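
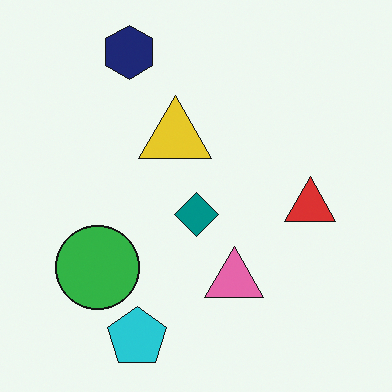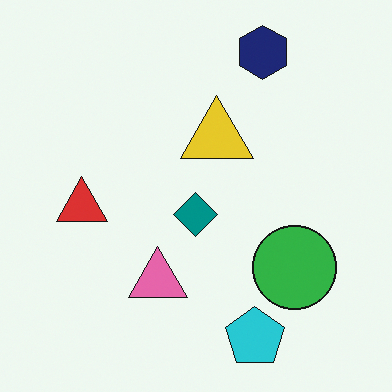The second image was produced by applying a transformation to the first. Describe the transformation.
This is the original image flipped horizontally (left ↔ right).

The red triangle is in the right of the first image and the left of the second — shapes on opposite sides of the vertical midline have swapped in a mirror flip.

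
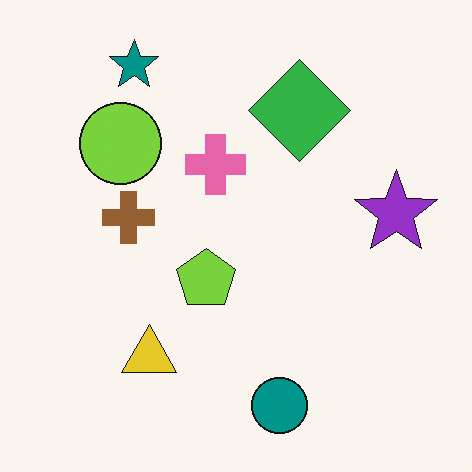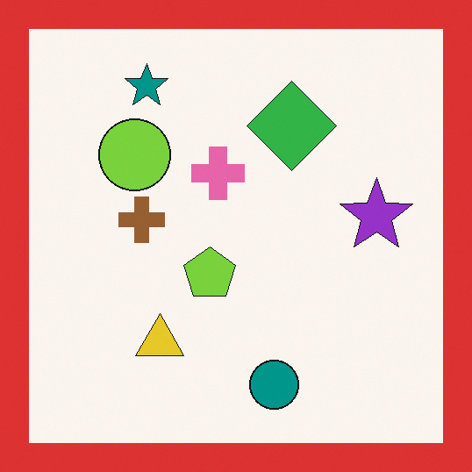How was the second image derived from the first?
The second image is the first framed with a red border.

A solid red frame runs around the edge of the second image, with the content slightly shrunk inside it.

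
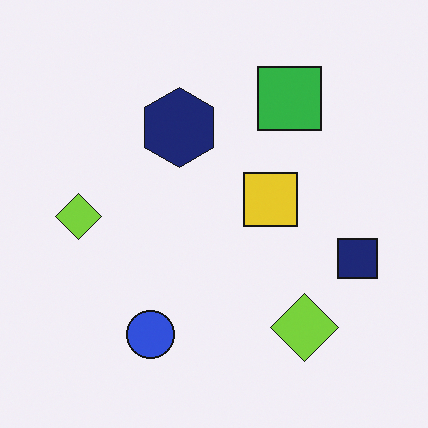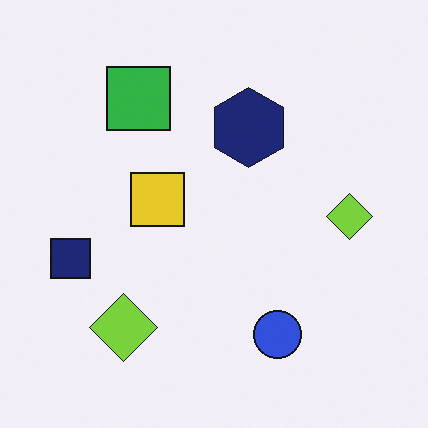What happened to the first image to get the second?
This is the original image flipped horizontally (left ↔ right).

The navy square is in the right of the first image and the left of the second — shapes on opposite sides of the vertical midline have swapped in a mirror flip.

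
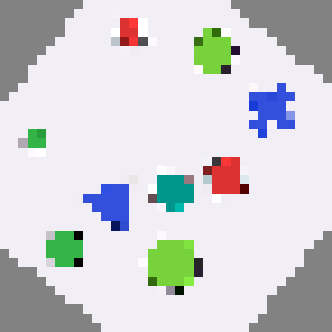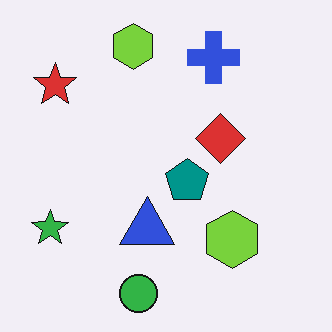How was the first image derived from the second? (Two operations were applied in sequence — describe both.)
The first image is the second rotated clockwise by a large amount — several tens of degrees, then heavily pixelated into large blocks.

Every shape is tilted by the same angle and the image corners show triangular fill wedges — a whole-image rotation by a non-right angle. Shapes are reduced to large square blocks; fine edges and outlines are lost — a downscale-then-upscale (mosaic) effect.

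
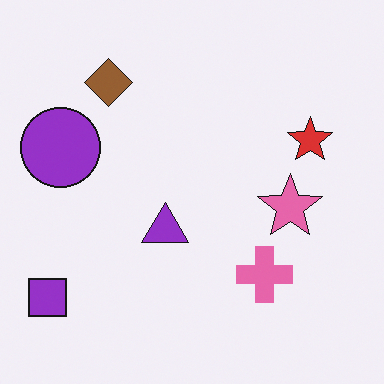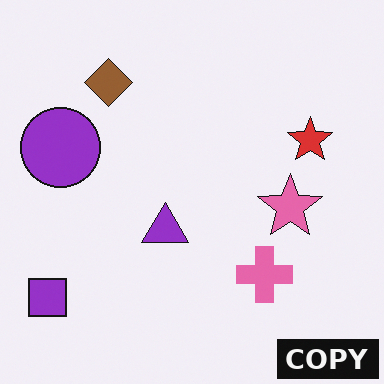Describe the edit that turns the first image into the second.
It was watermarked with the text "COPY" in the lower-right corner.

A dark label reading "COPY" appears in the lower-right corner.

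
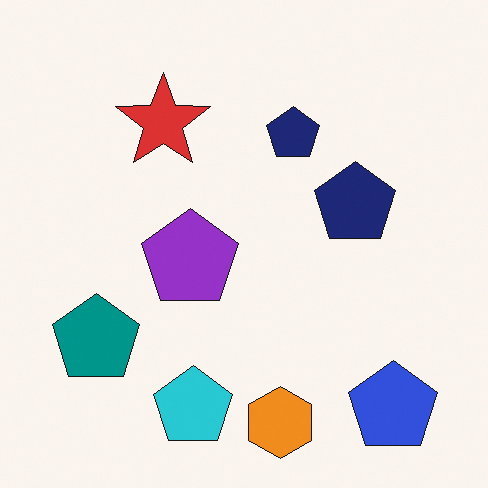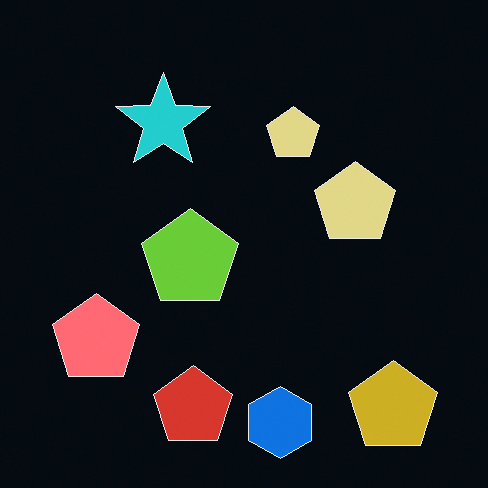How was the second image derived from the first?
This is the original image color-inverted (negative).

The light background has become dark and every shape's color is its complement — a photographic negative.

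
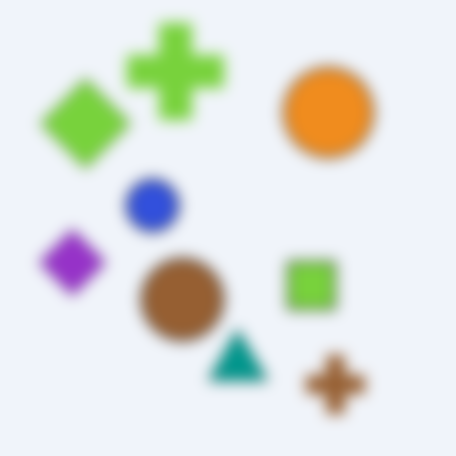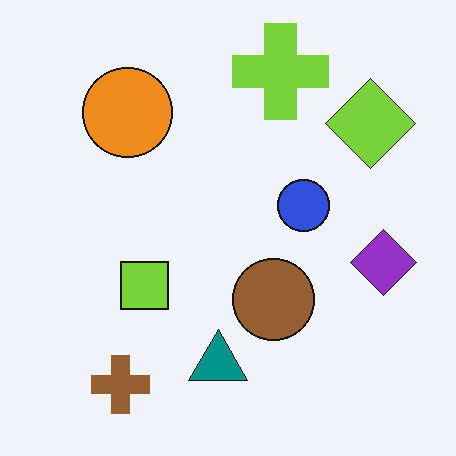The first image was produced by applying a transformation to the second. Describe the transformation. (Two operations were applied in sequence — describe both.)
The transformation is: flipped horizontally (left ↔ right), then strongly gaussian-blurred.

The purple diamond is in the right of the second image and the left of the first — shapes on opposite sides of the vertical midline have swapped in a mirror flip. Shape edges and outlines are uniformly softened across the whole image.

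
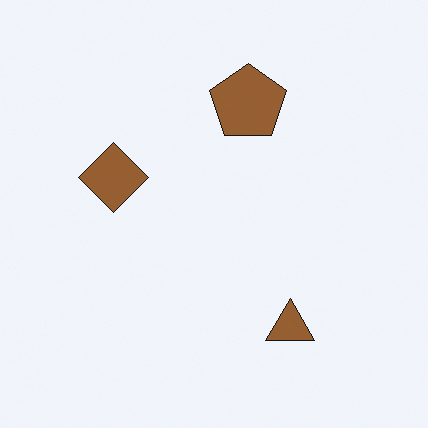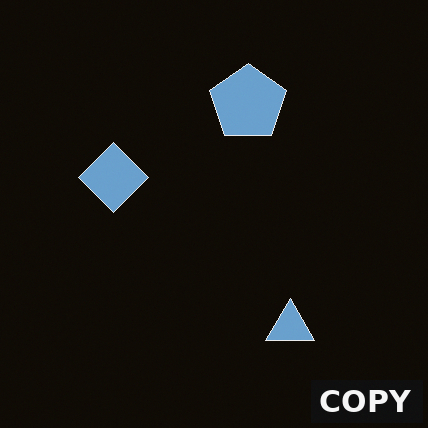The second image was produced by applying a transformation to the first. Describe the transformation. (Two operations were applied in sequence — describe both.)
The transformation is: color-inverted (negative), then watermarked with the text "COPY" in the lower-right corner.

The light background has become dark and every shape's color is its complement — a photographic negative. A dark label reading "COPY" appears in the lower-right corner.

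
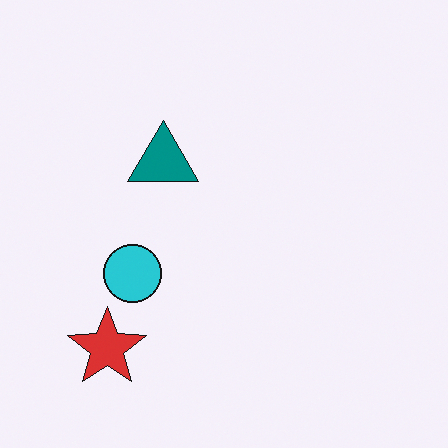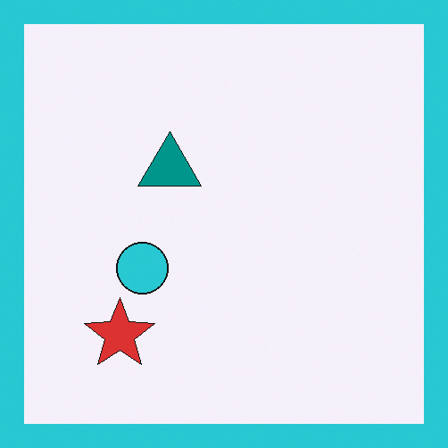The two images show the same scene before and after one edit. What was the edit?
The image was framed with a cyan border.

A solid cyan frame runs around the edge of the second image, with the content slightly shrunk inside it.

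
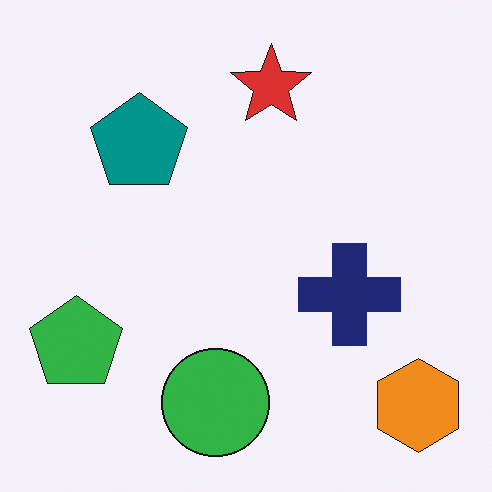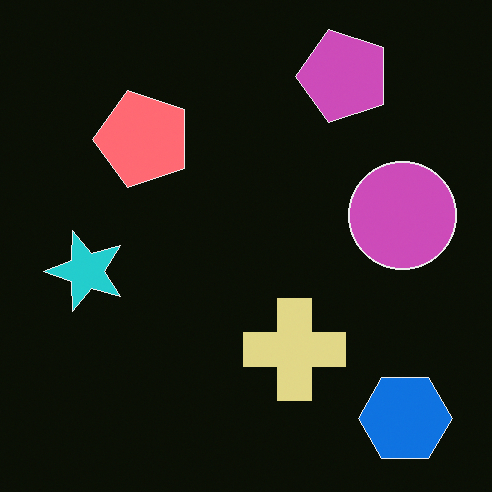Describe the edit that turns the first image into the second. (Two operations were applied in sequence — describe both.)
This is the original image transposed (reflected across the top-left ↔ bottom-right diagonal), then color-inverted (negative).

Shapes have swapped their row and column positions — what was in the top-right is now in the bottom-left — a diagonal reflection. The light background has become dark and every shape's color is its complement — a photographic negative.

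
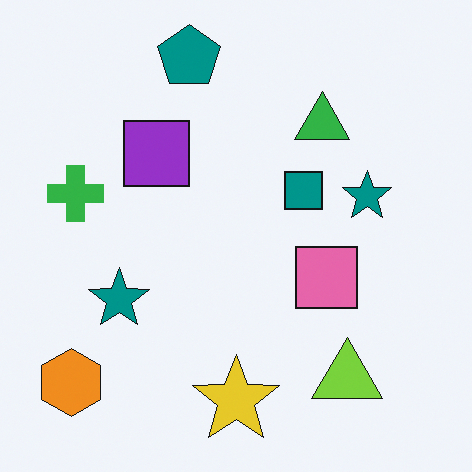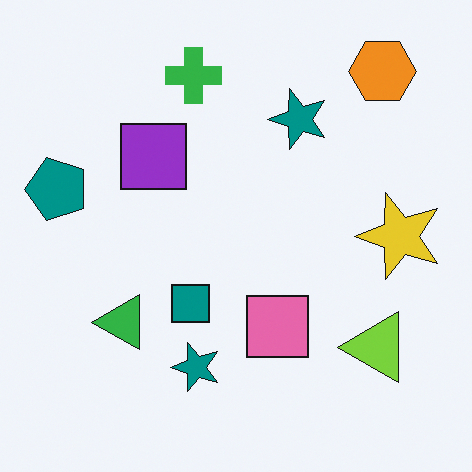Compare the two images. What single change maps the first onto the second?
Transposed (reflected across the top-left ↔ bottom-right diagonal).

Shapes have swapped their row and column positions — what was in the top-right is now in the bottom-left — a diagonal reflection.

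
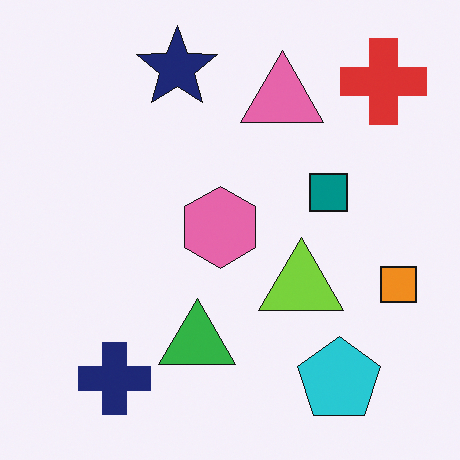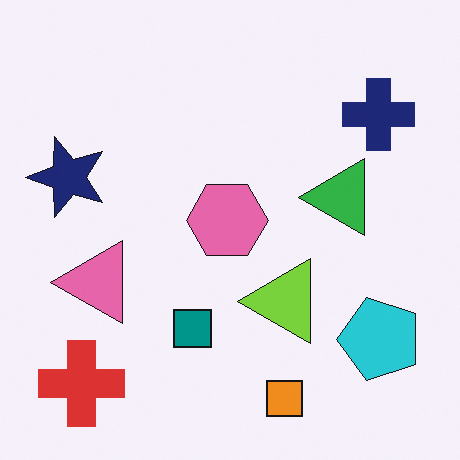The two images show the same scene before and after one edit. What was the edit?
Transposed (reflected across the top-left ↔ bottom-right diagonal).

Shapes have swapped their row and column positions — what was in the top-right is now in the bottom-left — a diagonal reflection.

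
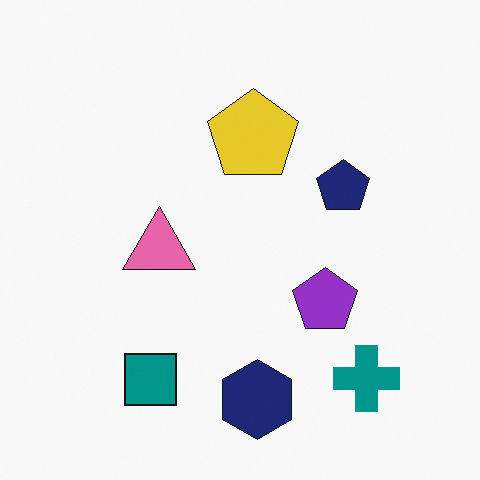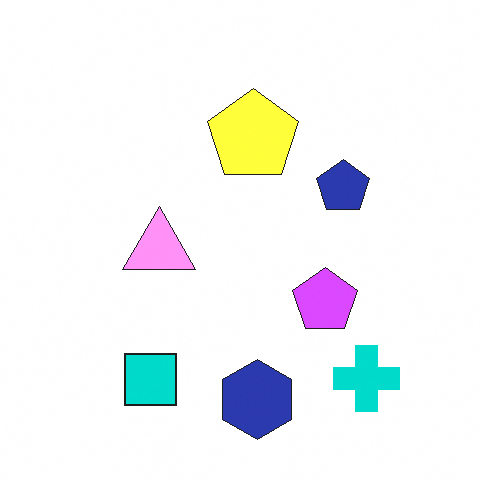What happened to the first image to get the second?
Substantially brightened.

Every pixel — background and shapes alike — is uniformly brightened.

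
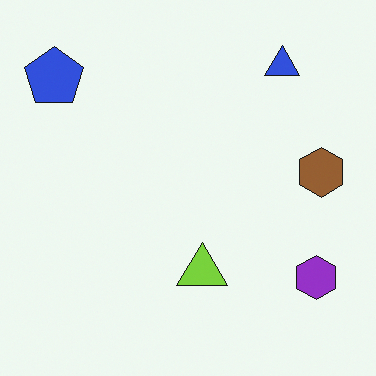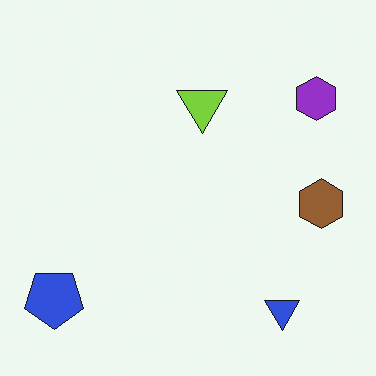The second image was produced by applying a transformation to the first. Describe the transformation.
Flipped vertically (top ↔ bottom).

The blue triangle is in the top-right of the first image and the bottom-right of the second — shapes on opposite sides of the horizontal midline have swapped in a mirror flip.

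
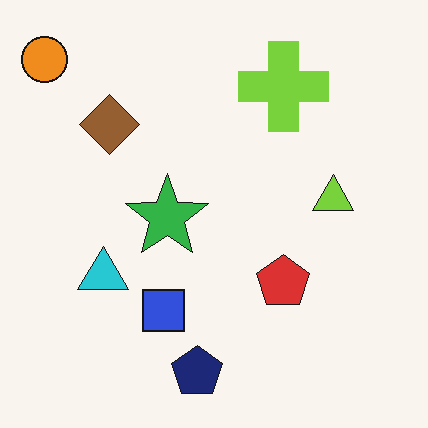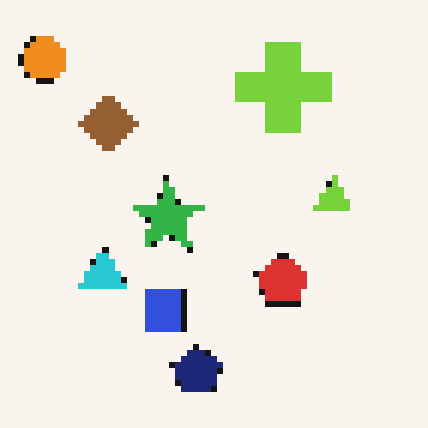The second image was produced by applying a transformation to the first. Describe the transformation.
The transformation is: pixelated into visible square blocks.

Shapes are reduced to large square blocks; fine edges and outlines are lost — a downscale-then-upscale (mosaic) effect.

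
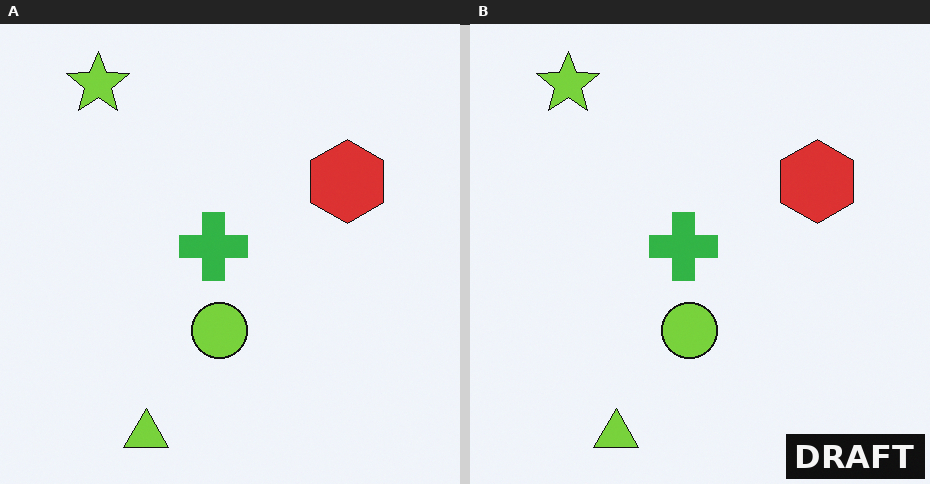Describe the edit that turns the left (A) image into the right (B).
Watermarked with the text "DRAFT" in the lower-right corner.

A dark label reading "DRAFT" appears in the lower-right corner.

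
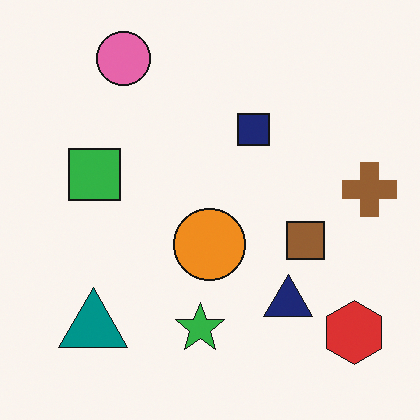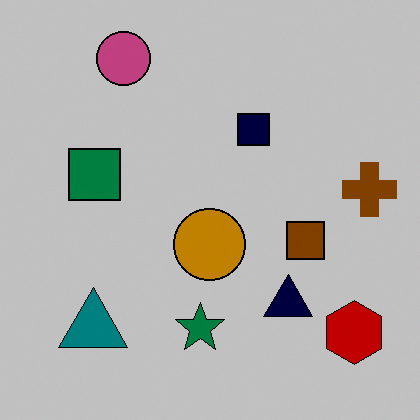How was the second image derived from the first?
The image was aggressively posterized.

Each flat color has snapped to a coarser quantized level — most visibly, the near-white background has dropped to a flat grey.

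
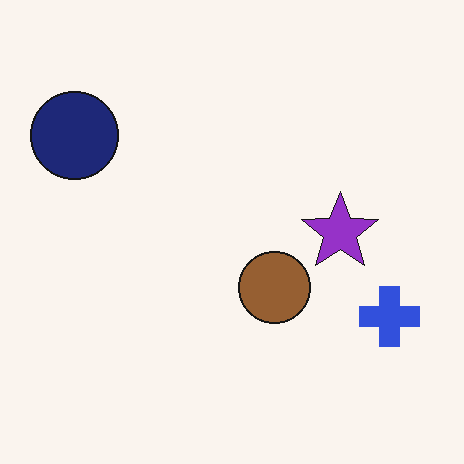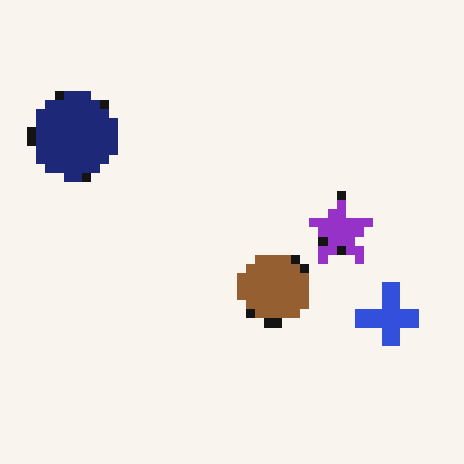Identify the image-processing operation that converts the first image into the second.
It was heavily pixelated into large blocks.

Shapes are reduced to large square blocks; fine edges and outlines are lost — a downscale-then-upscale (mosaic) effect.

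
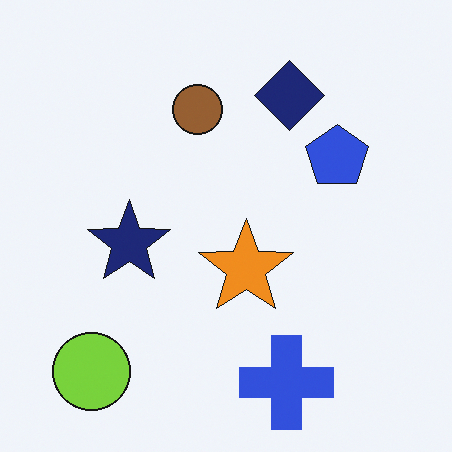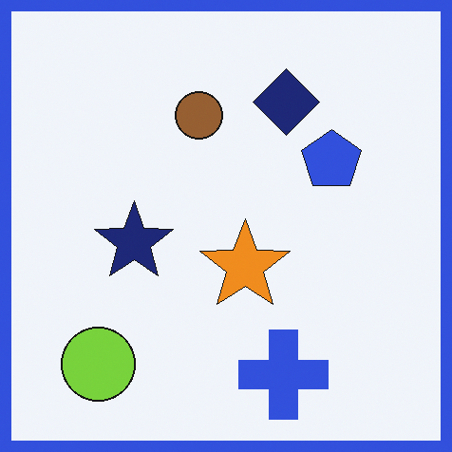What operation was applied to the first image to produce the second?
The image was framed with a blue border.

A solid blue frame runs around the edge of the second image, with the content slightly shrunk inside it.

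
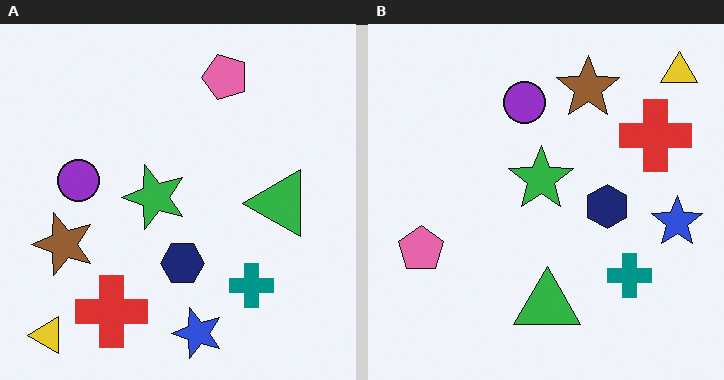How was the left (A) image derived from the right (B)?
It was transposed (reflected across the top-left ↔ bottom-right diagonal).

Shapes have swapped their row and column positions — what was in the top-right is now in the bottom-left — a diagonal reflection.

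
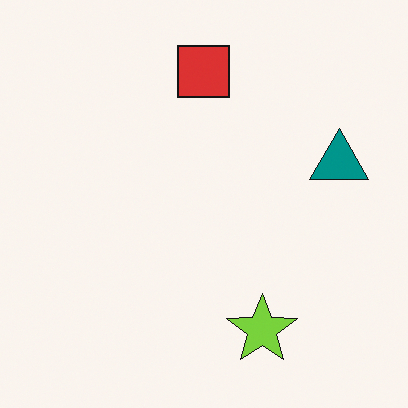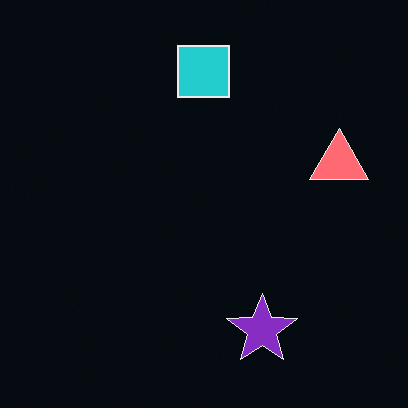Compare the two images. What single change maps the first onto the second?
The second image is the first color-inverted (negative).

The light background has become dark and every shape's color is its complement — a photographic negative.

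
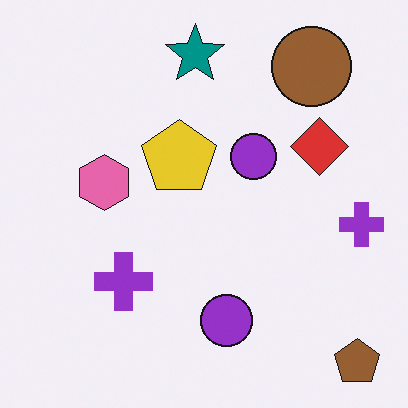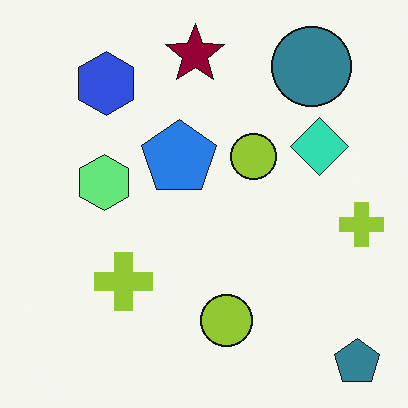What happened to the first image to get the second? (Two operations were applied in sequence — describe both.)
The image was hue-shifted by a large amount, then overlaid with an additional blue hexagon.

Every shape's color has rotated by the same amount around the hue wheel — a uniform hue shift. A blue hexagon appears in the second image that is absent from the first.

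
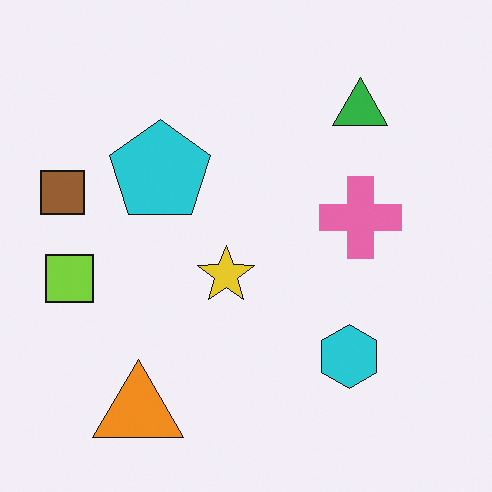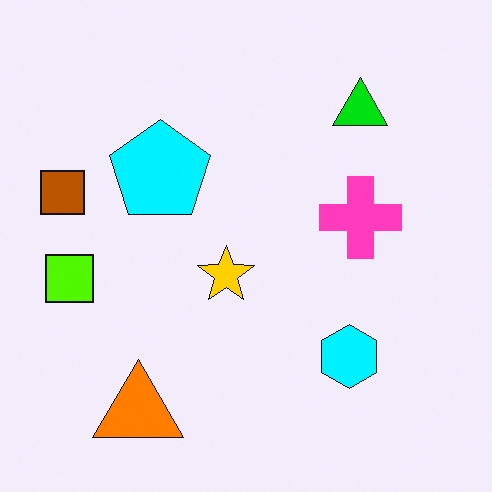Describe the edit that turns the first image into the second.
This is the original image made much more vivid (saturation change).

All colors are more vivid — a global saturation change.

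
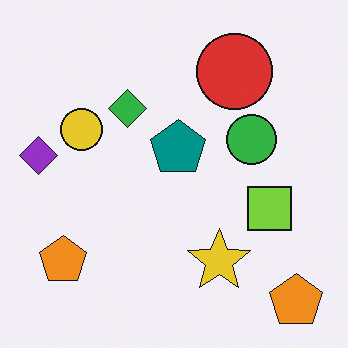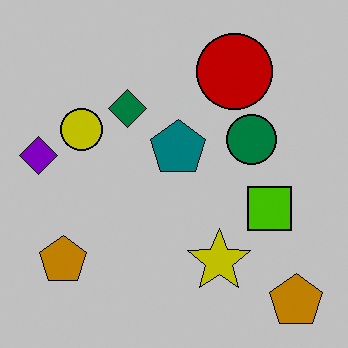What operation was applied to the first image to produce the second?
Aggressively posterized.

Each flat color has snapped to a coarser quantized level — most visibly, the near-white background has dropped to a flat grey.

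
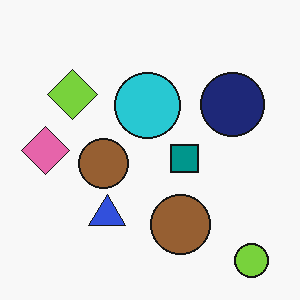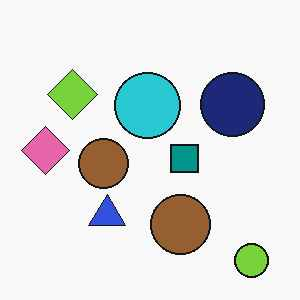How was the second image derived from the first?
It was given moderate JPEG compression.

Blocky 8×8 compression artifacts appear around shape edges and the flat background shows ringing — characteristic JPEG degradation.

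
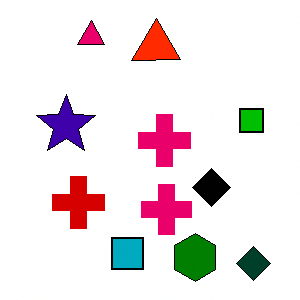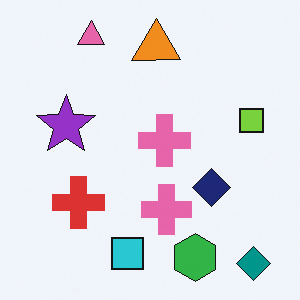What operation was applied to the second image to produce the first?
This is the original image boosted in contrast.

Tones are pushed away from mid-grey across the whole image — a global contrast change.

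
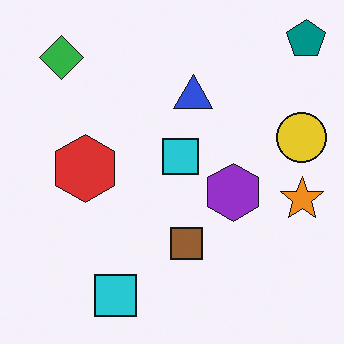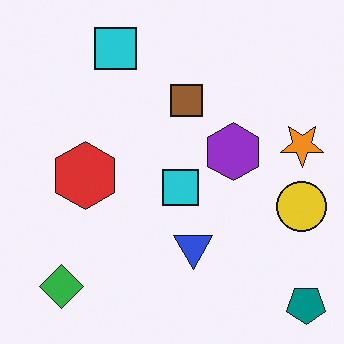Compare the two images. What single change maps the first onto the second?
Flipped vertically (top ↔ bottom).

The teal pentagon is in the top-right of the first image and the bottom-right of the second — shapes on opposite sides of the horizontal midline have swapped in a mirror flip.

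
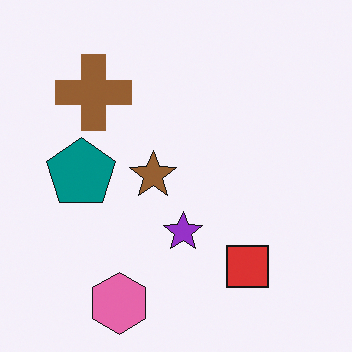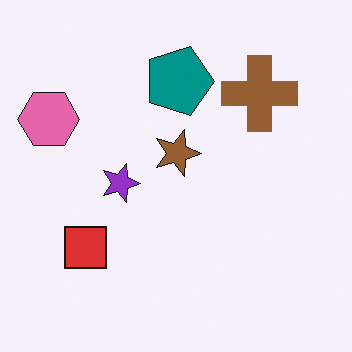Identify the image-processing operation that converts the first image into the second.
The image was rotated 90° clockwise.

The pink hexagon sits in the bottom of the first image and the left of the second — consistent with a whole-image 90° clockwise rotation.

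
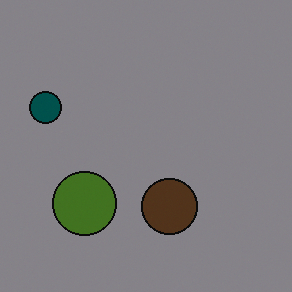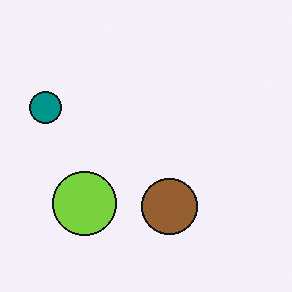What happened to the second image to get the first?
This is the original image substantially darkened.

Every pixel — background and shapes alike — is uniformly darkened.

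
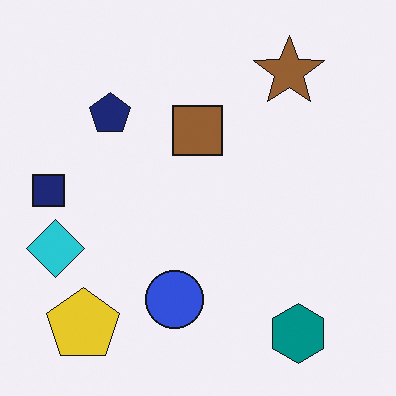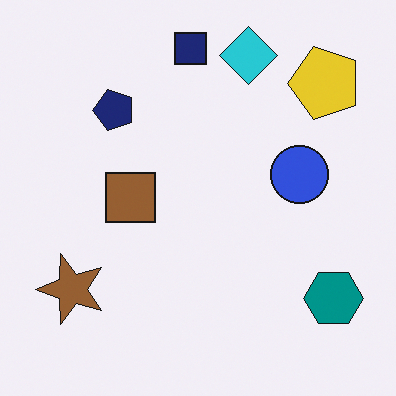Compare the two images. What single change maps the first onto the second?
This is the original image transposed (reflected across the top-left ↔ bottom-right diagonal).

Shapes have swapped their row and column positions — what was in the top-right is now in the bottom-left — a diagonal reflection.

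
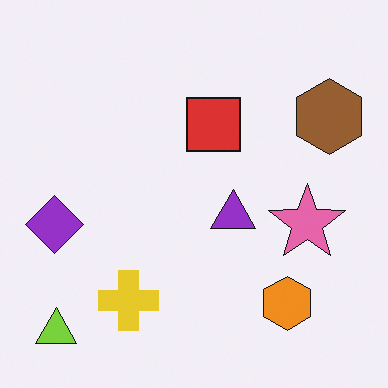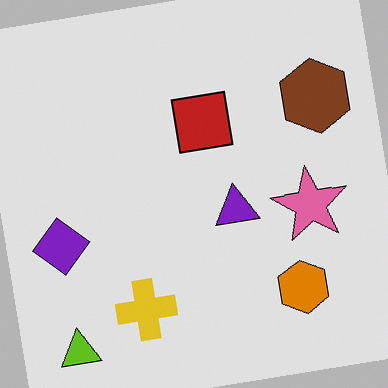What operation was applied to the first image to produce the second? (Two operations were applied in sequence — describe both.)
This is the original image posterized to a reduced palette, then rotated counter-clockwise by a few degrees.

Each flat color has snapped to a coarser quantized level — most visibly, the near-white background has dropped to a flat grey. Every shape is tilted by the same angle and the image corners show triangular fill wedges — a whole-image rotation by a non-right angle.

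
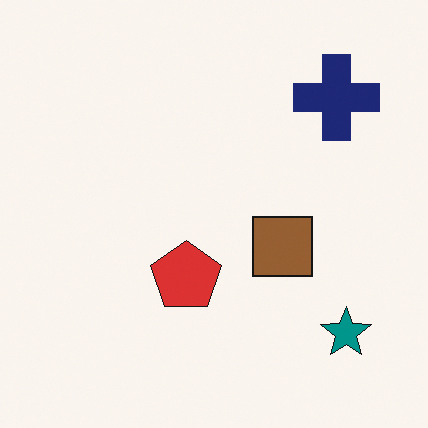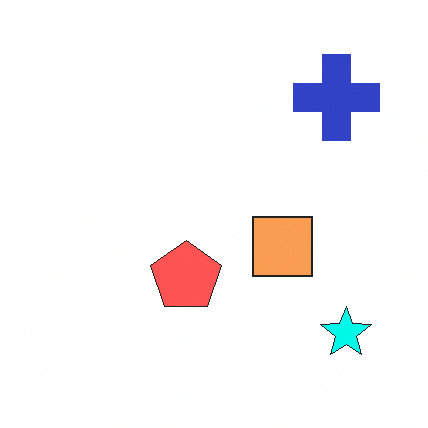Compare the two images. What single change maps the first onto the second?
The image was noticeably brightened.

Every pixel — background and shapes alike — is uniformly brightened.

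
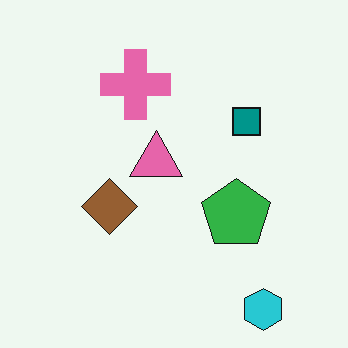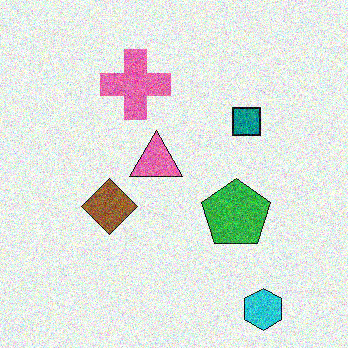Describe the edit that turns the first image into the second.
Degraded with a thick layer of grain.

Random speckle covers the whole image, including the flat background.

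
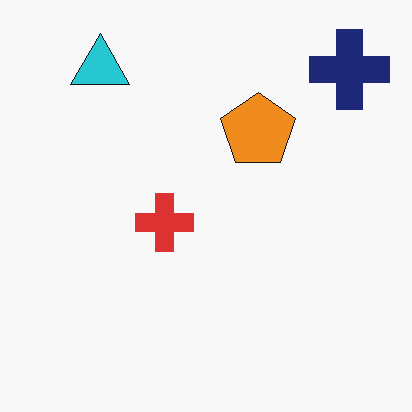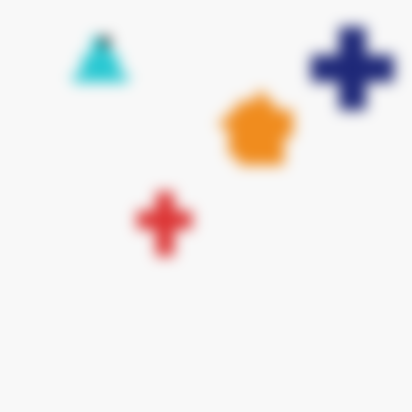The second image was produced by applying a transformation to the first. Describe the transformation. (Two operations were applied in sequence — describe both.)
The image was coarsely pixelated, then strongly gaussian-blurred.

Shapes are reduced to large square blocks; fine edges and outlines are lost — a downscale-then-upscale (mosaic) effect. Shape edges and outlines are uniformly softened across the whole image.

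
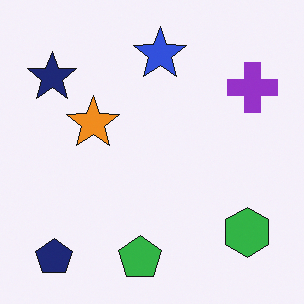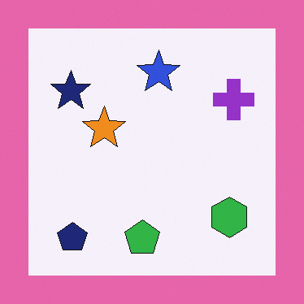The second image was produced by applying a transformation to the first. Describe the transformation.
The transformation is: framed with a pink border.

A solid pink frame runs around the edge of the second image, with the content slightly shrunk inside it.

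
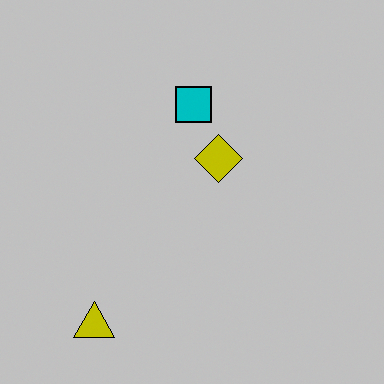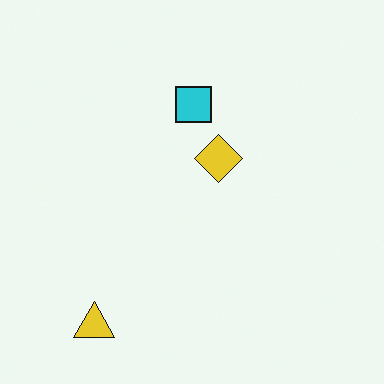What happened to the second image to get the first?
This is the original image aggressively posterized.

Each flat color has snapped to a coarser quantized level — most visibly, the near-white background has dropped to a flat grey.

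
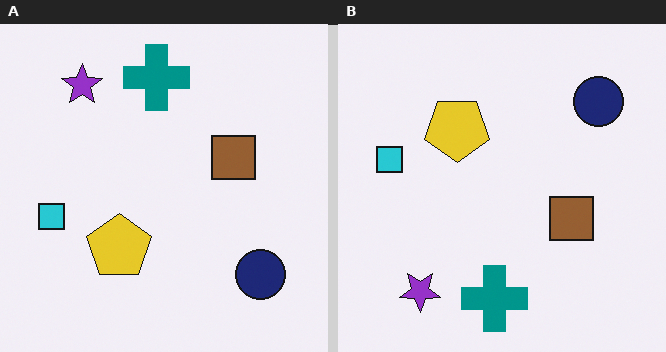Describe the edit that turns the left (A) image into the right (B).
Flipped vertically (top ↔ bottom).

The teal cross is in the top of the left (A) image and the bottom of the right (B) — shapes on opposite sides of the horizontal midline have swapped in a mirror flip.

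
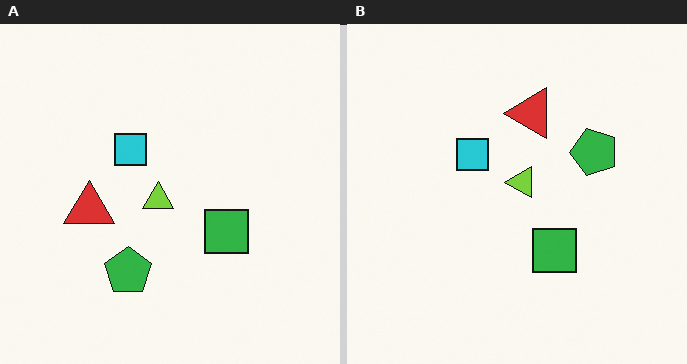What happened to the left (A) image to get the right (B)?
The transformation is: transposed (reflected across the top-left ↔ bottom-right diagonal).

Shapes have swapped their row and column positions — what was in the top-right is now in the bottom-left — a diagonal reflection.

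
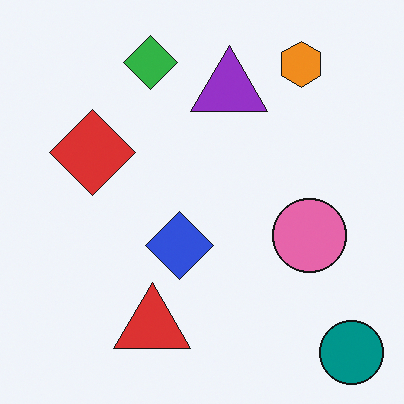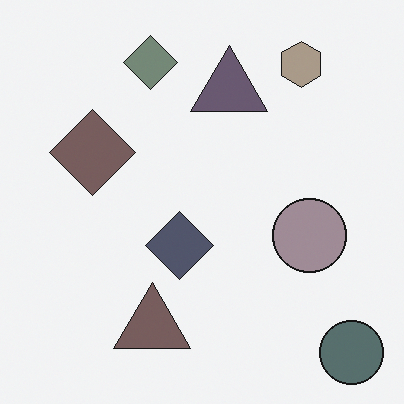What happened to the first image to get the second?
The transformation is: heavily desaturated.

All colors are more muted and greyish — a global saturation change.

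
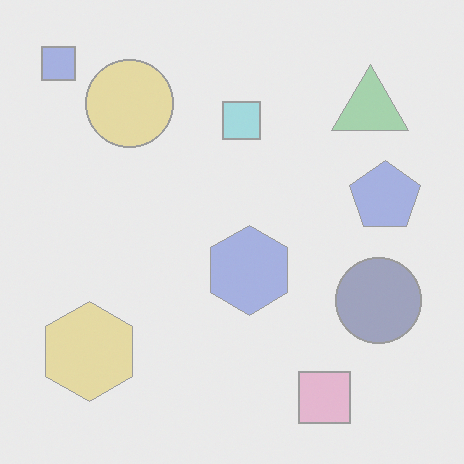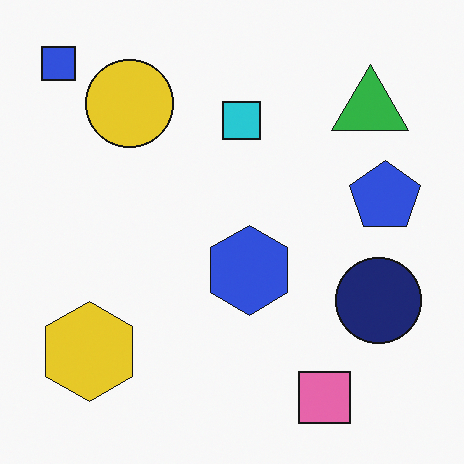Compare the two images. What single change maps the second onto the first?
Washed out (contrast reduced).

Tones are pushed toward mid-grey across the whole image — a global contrast change.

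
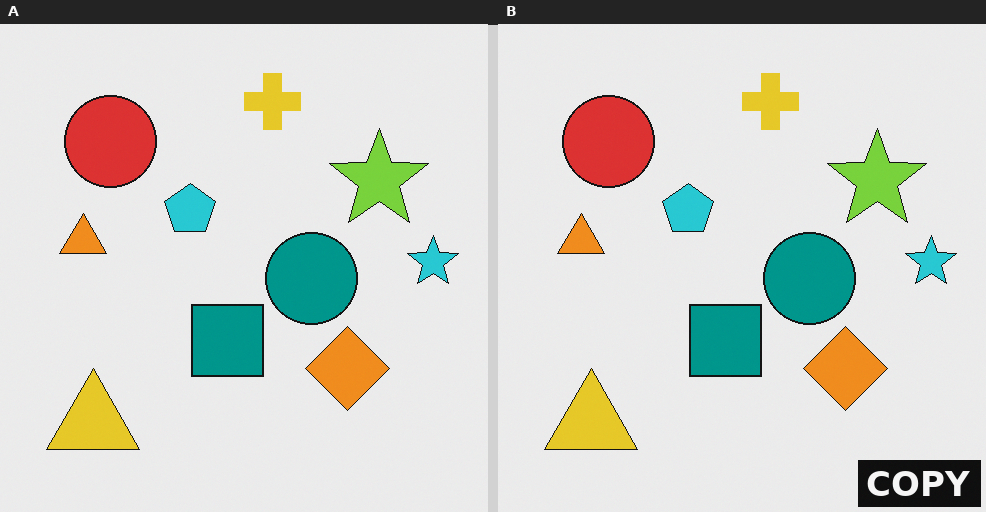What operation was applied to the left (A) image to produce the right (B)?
It was watermarked with the text "COPY" in the lower-right corner.

A dark label reading "COPY" appears in the lower-right corner.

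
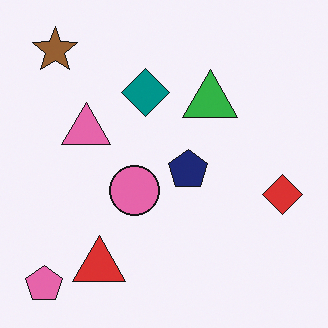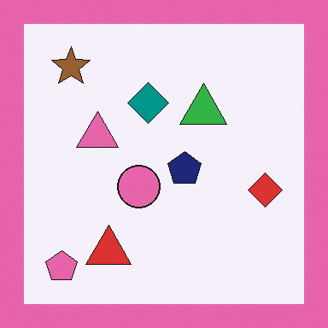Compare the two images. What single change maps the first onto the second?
Framed with a pink border.

A solid pink frame runs around the edge of the second image, with the content slightly shrunk inside it.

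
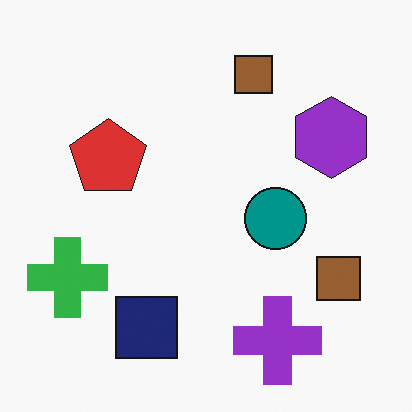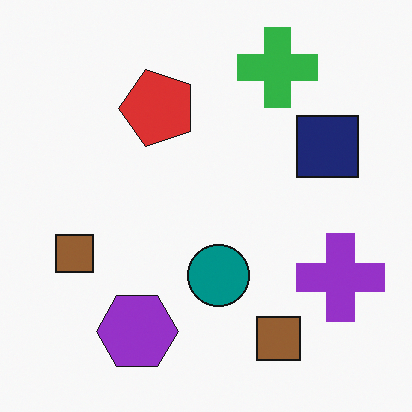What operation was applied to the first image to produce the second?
The transformation is: transposed (reflected across the top-left ↔ bottom-right diagonal).

Shapes have swapped their row and column positions — what was in the top-right is now in the bottom-left — a diagonal reflection.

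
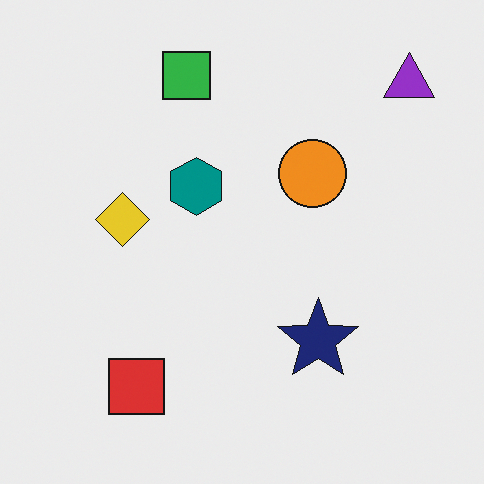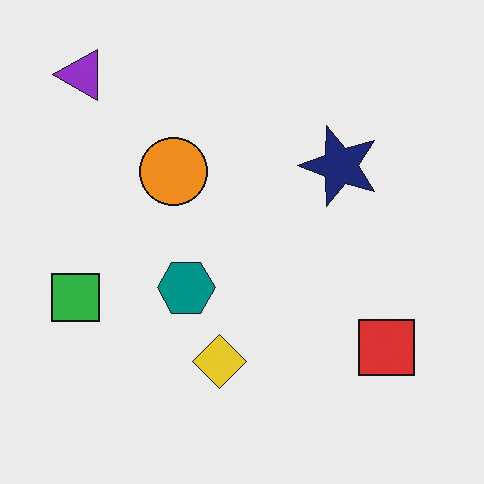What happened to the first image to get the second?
The transformation is: rotated 90° counter-clockwise.

The purple triangle sits in the top-right of the first image and the top-left of the second — consistent with a whole-image 90° counter-clockwise rotation.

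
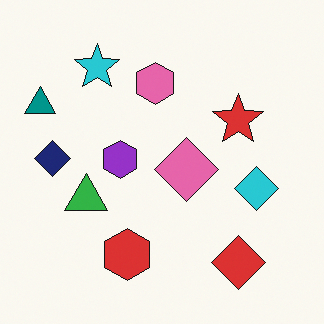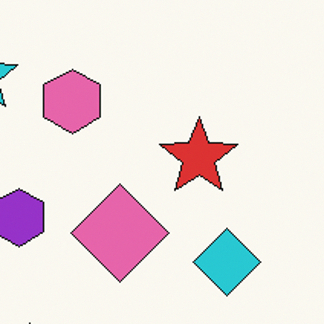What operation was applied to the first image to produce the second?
It was cropped slightly and scaled back up.

The visible shapes are larger and the field of view is narrower; shapes near the original edges may be partly or wholly outside the frame — a crop-and-rescale.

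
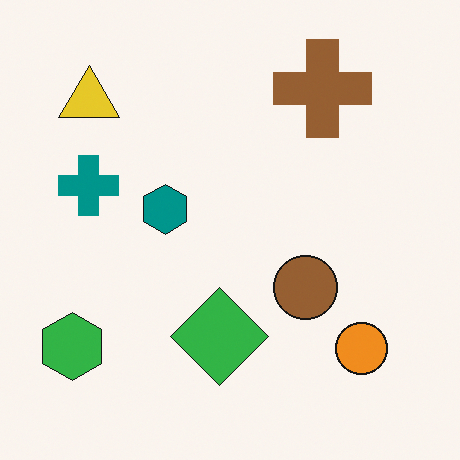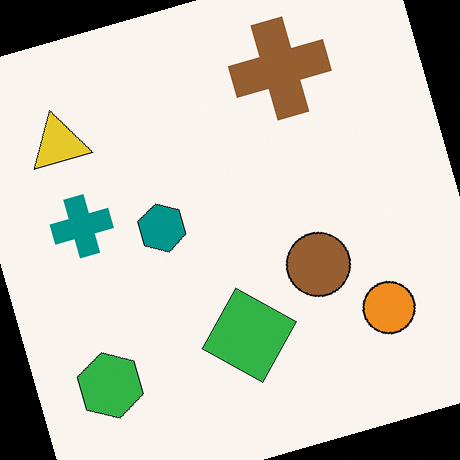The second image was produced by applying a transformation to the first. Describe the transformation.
The second image is the first rotated counter-clockwise by a clearly visible amount.

Every shape is tilted by the same angle and the image corners show triangular fill wedges — a whole-image rotation by a non-right angle.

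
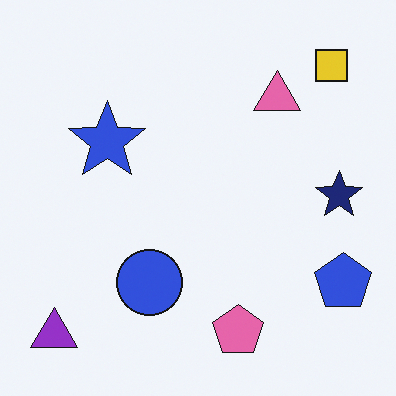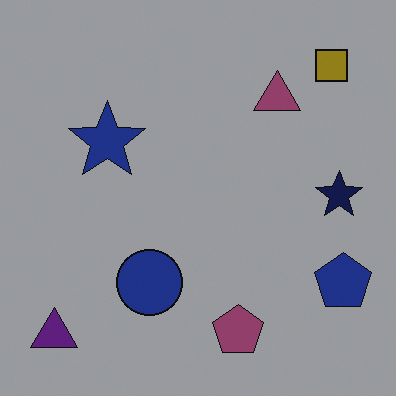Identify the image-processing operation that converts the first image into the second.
Noticeably darkened.

Every pixel — background and shapes alike — is uniformly darkened.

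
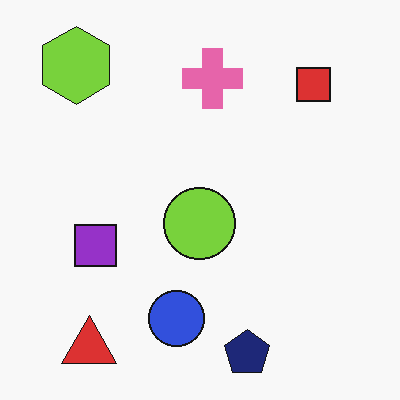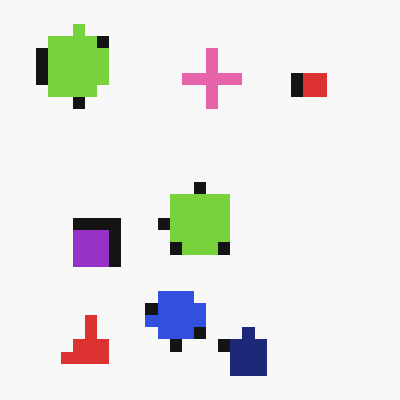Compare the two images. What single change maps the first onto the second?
It was coarsely pixelated.

Shapes are reduced to large square blocks; fine edges and outlines are lost — a downscale-then-upscale (mosaic) effect.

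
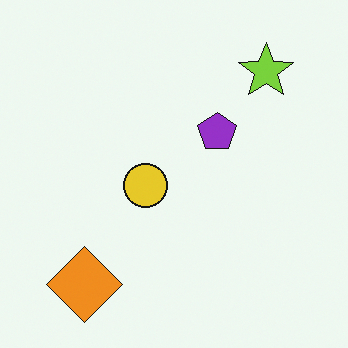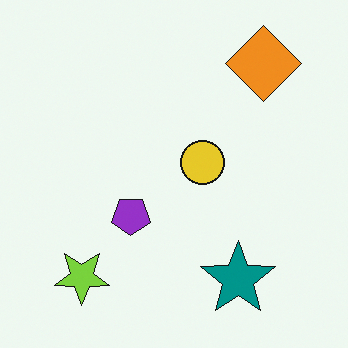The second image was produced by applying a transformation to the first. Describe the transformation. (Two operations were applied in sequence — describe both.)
The transformation is: rotated 180°, then overlaid with an additional teal star.

The orange diamond sits in the bottom-left of the first image and the top-right of the second — consistent with a whole-image 180° rotation. A teal star appears in the second image that is absent from the first.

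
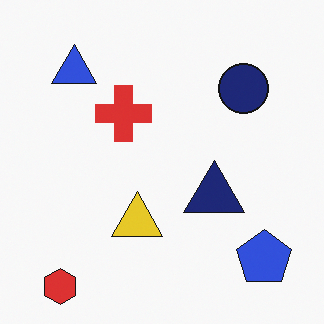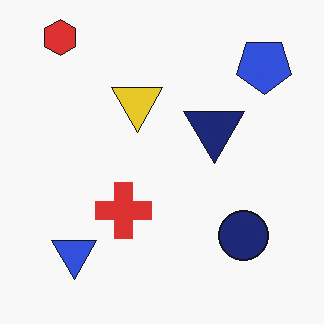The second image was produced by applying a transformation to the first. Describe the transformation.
The second image is the first flipped vertically (top ↔ bottom).

The red hexagon is in the bottom-left of the first image and the top-left of the second — shapes on opposite sides of the horizontal midline have swapped in a mirror flip.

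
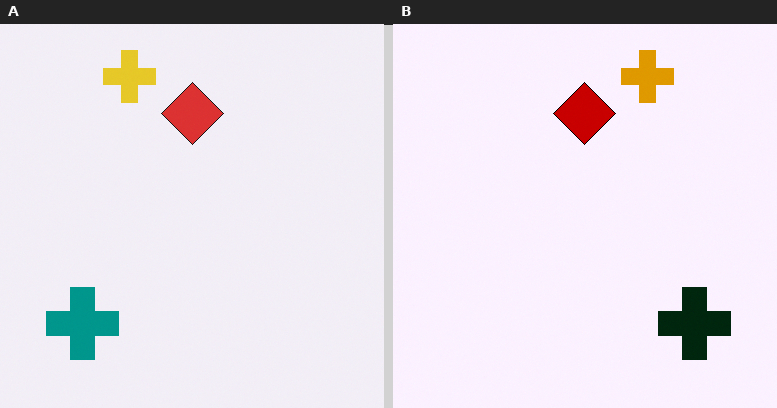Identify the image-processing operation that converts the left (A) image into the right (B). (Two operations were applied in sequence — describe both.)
Flipped horizontally (left ↔ right), then boosted in contrast.

The teal cross is in the bottom-left of the left (A) image and the bottom-right of the right (B) — shapes on opposite sides of the vertical midline have swapped in a mirror flip. Tones are pushed away from mid-grey across the whole image — a global contrast change.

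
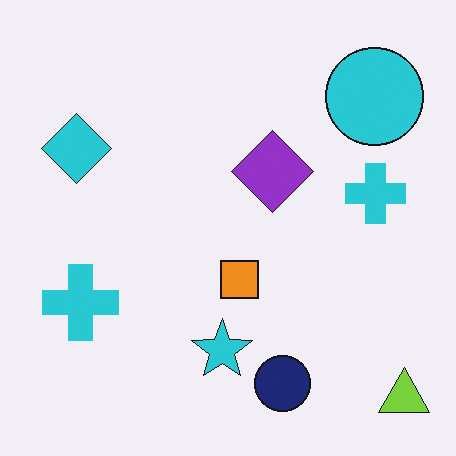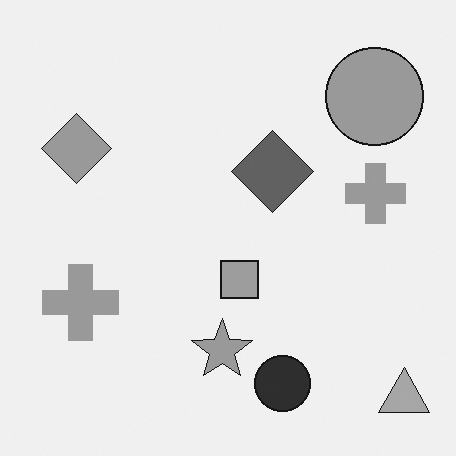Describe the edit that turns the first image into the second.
This is the original image converted to grayscale.

All color is removed — every shape is now a shade of grey.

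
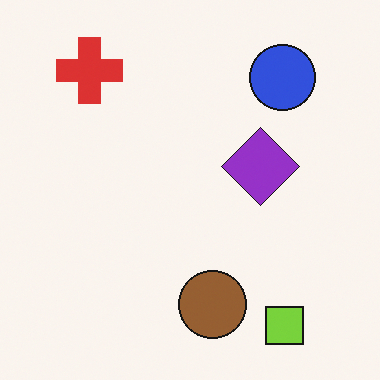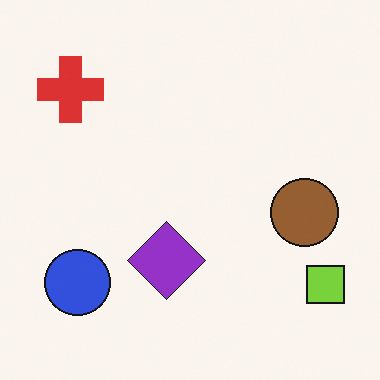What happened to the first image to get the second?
The image was transposed (reflected across the top-left ↔ bottom-right diagonal).

Shapes have swapped their row and column positions — what was in the top-right is now in the bottom-left — a diagonal reflection.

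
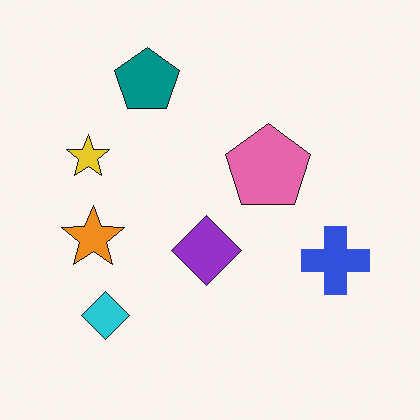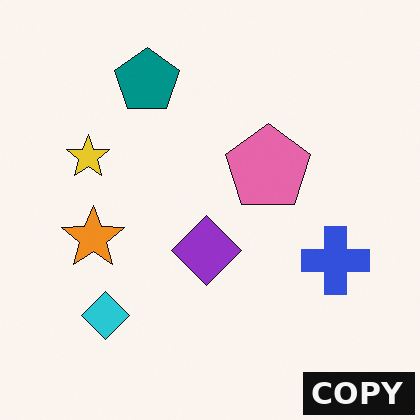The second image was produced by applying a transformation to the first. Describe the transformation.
This is the original image watermarked with the text "COPY" in the lower-right corner.

A dark label reading "COPY" appears in the lower-right corner.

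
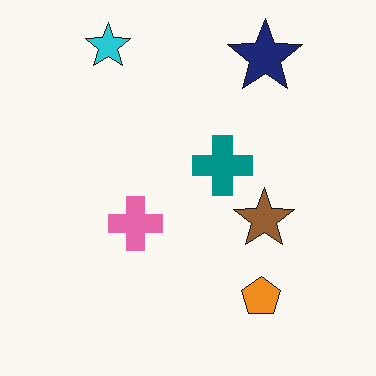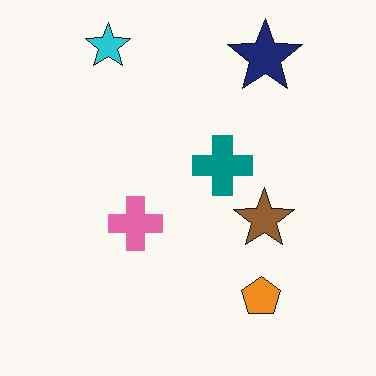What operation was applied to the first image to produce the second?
Given moderate JPEG compression.

Blocky 8×8 compression artifacts appear around shape edges and the flat background shows ringing — characteristic JPEG degradation.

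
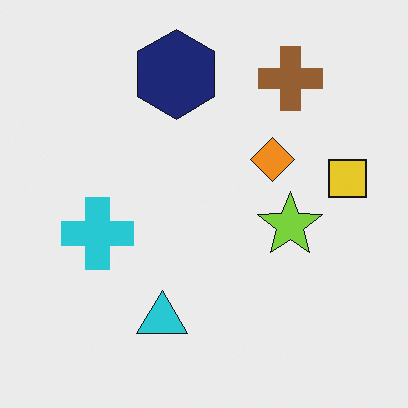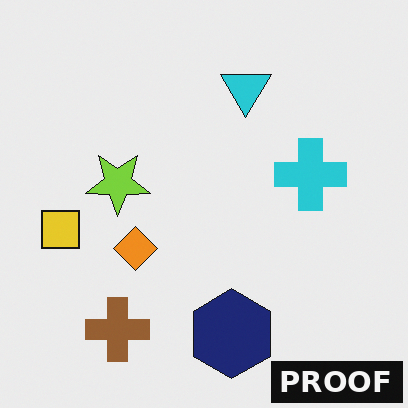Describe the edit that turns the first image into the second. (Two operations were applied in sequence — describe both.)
The second image is the first rotated 180°, then watermarked with the text "PROOF" in the lower-right corner.

The brown cross sits in the top-right of the first image and the bottom-left of the second — consistent with a whole-image 180° rotation. A dark label reading "PROOF" appears in the lower-right corner.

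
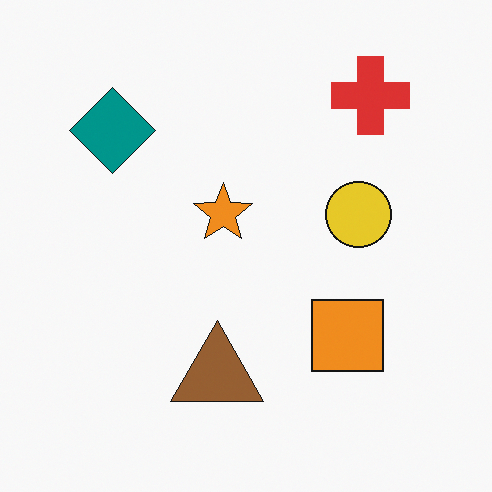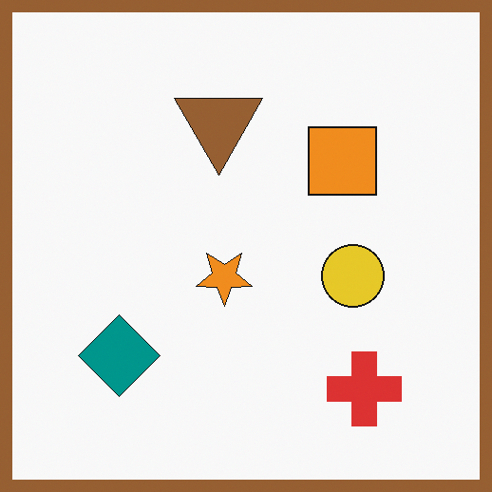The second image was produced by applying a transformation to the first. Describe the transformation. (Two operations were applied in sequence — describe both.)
The transformation is: flipped vertically (top ↔ bottom), then framed with a brown border.

The red cross is in the top-right of the first image and the bottom-right of the second — shapes on opposite sides of the horizontal midline have swapped in a mirror flip. A solid brown frame runs around the edge of the second image, with the content slightly shrunk inside it.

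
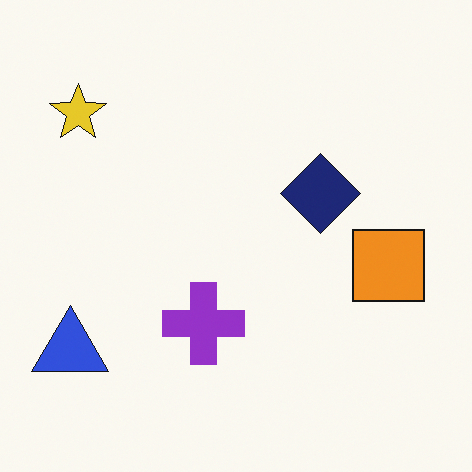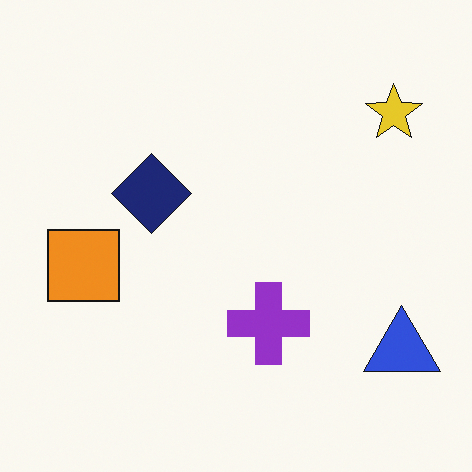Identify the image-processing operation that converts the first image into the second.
It was flipped horizontally (left ↔ right).

The blue triangle is in the bottom-left of the first image and the bottom-right of the second — shapes on opposite sides of the vertical midline have swapped in a mirror flip.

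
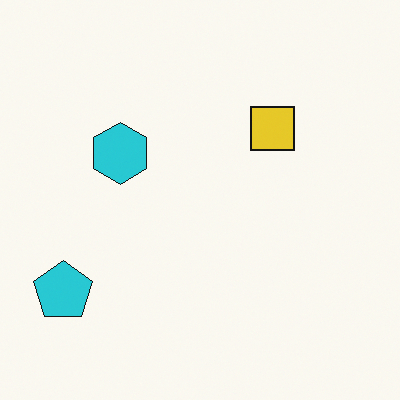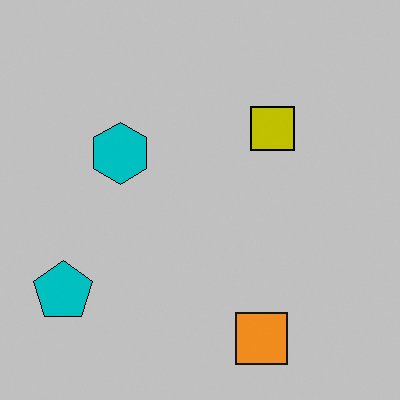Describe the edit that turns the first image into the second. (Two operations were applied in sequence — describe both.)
Aggressively posterized, then overlaid with an additional orange square.

Each flat color has snapped to a coarser quantized level — most visibly, the near-white background has dropped to a flat grey. An orange square appears in the second image that is absent from the first.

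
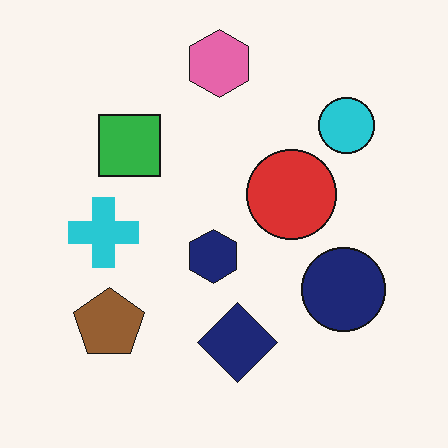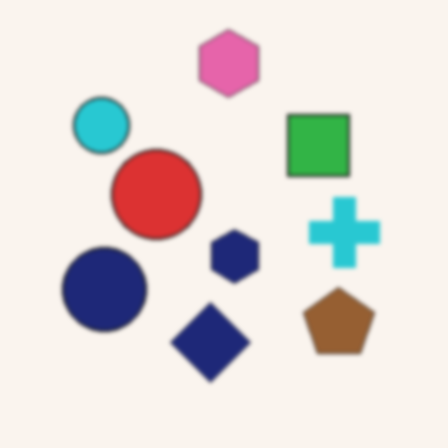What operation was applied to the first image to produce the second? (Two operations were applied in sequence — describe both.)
Flipped horizontally (left ↔ right), then lightly blurred.

The cyan circle is in the top-right of the first image and the top-left of the second — shapes on opposite sides of the vertical midline have swapped in a mirror flip. Shape edges and outlines are uniformly softened across the whole image.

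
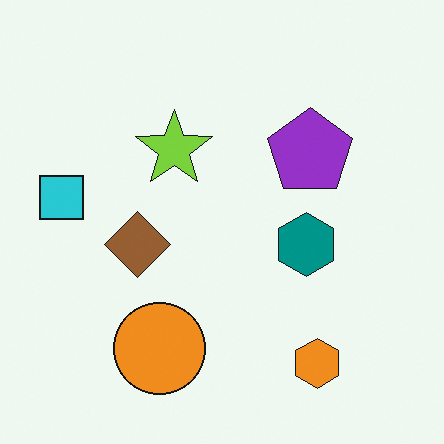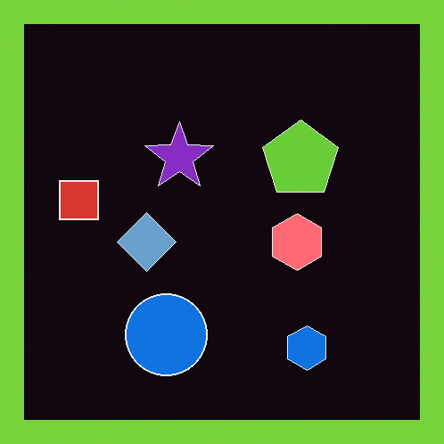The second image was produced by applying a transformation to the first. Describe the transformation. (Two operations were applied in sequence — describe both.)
The transformation is: color-inverted (negative), then framed with a lime border.

The light background has become dark and every shape's color is its complement — a photographic negative. A solid lime frame runs around the edge of the second image, with the content slightly shrunk inside it.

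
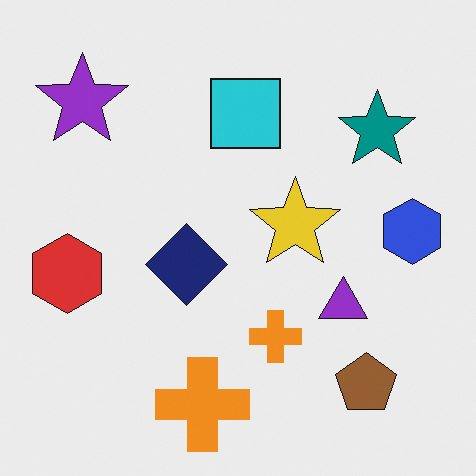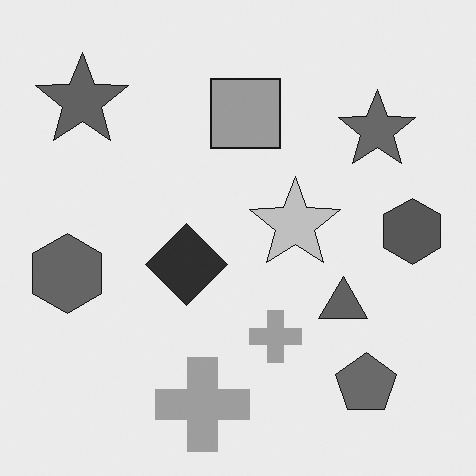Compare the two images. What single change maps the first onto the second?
The image was converted to grayscale.

All color is removed — every shape is now a shade of grey.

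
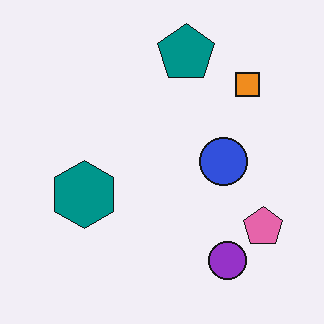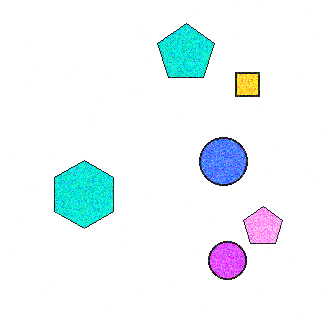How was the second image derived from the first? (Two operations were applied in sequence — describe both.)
The image was degraded with visible gaussian noise, then noticeably brightened.

Random speckle covers the whole image, including the flat background. Every pixel — background and shapes alike — is uniformly brightened.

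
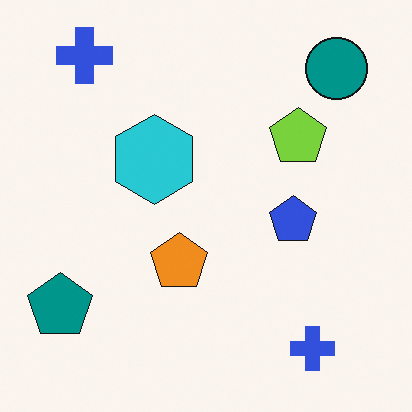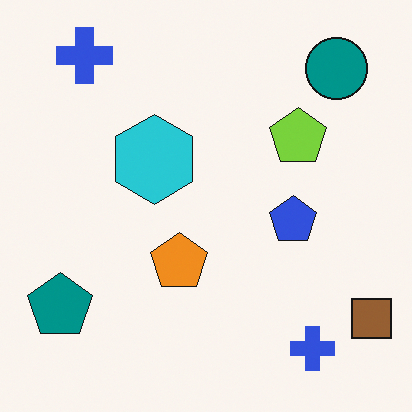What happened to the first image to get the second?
The image was overlaid with an additional brown square.

A brown square appears in the second image that is absent from the first.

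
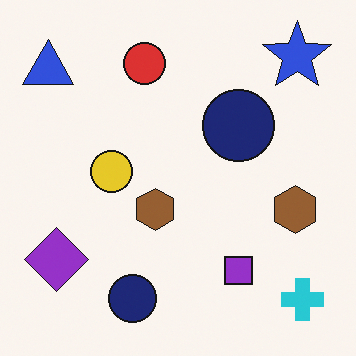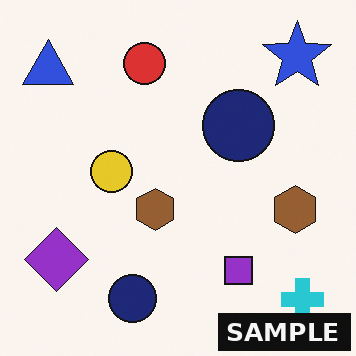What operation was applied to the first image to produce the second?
This is the original image watermarked with the text "SAMPLE" in the lower-right corner.

A dark label reading "SAMPLE" appears in the lower-right corner.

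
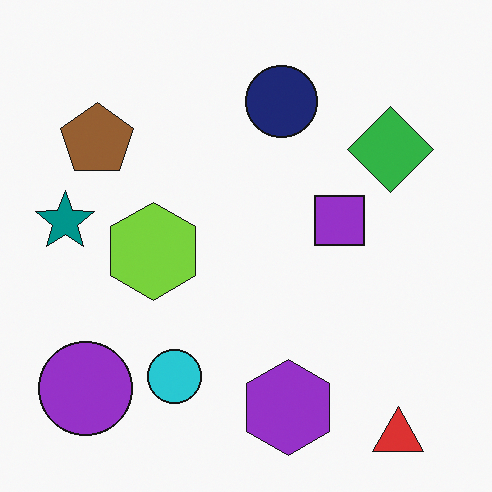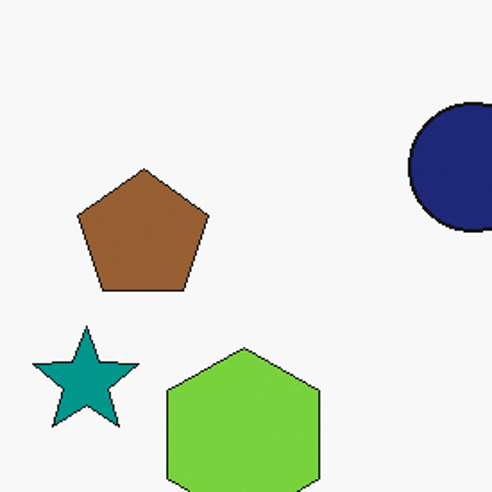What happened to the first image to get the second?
It was cropped tightly and scaled back up.

The visible shapes are larger and the field of view is narrower; shapes near the original edges may be partly or wholly outside the frame — a crop-and-rescale.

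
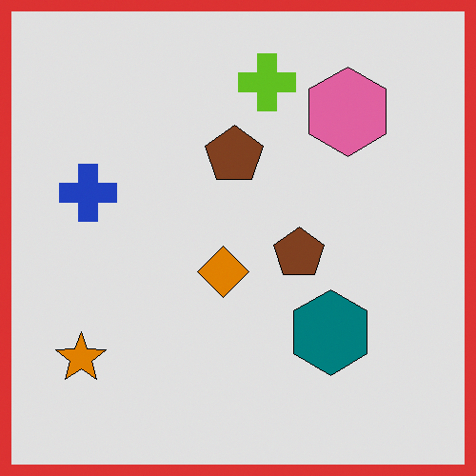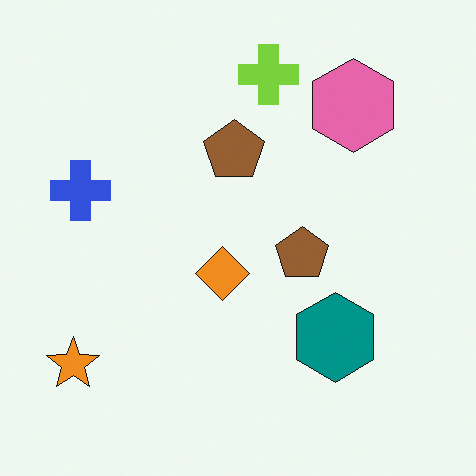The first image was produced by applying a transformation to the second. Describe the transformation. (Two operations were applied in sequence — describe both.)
The first image is the second moderately posterized, then framed with a red border.

Each flat color has snapped to a coarser quantized level — most visibly, the near-white background has dropped to a flat grey. A solid red frame runs around the edge of the first image, with the content slightly shrunk inside it.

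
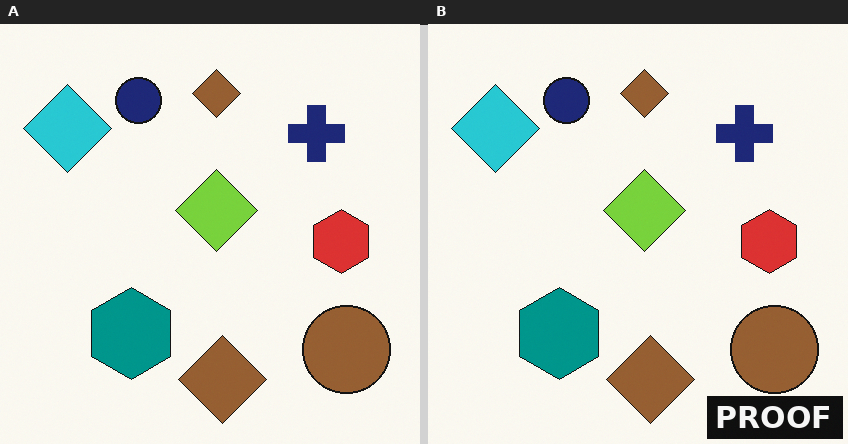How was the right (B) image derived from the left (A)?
It was watermarked with the text "PROOF" in the lower-right corner.

A dark label reading "PROOF" appears in the lower-right corner.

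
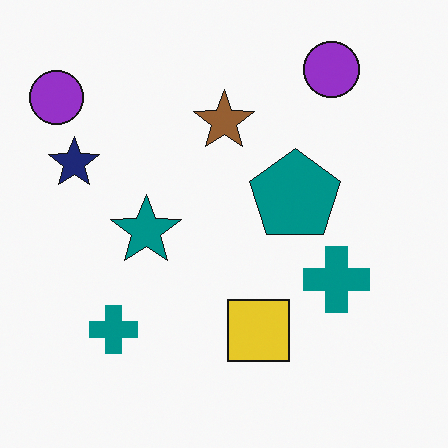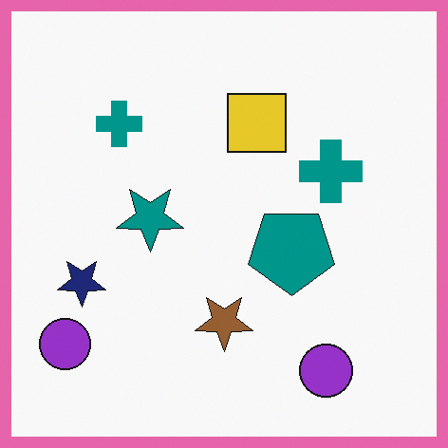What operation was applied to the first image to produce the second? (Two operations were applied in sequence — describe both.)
The image was flipped vertically (top ↔ bottom), then framed with a pink border.

The yellow square is in the bottom of the first image and the top of the second — shapes on opposite sides of the horizontal midline have swapped in a mirror flip. A solid pink frame runs around the edge of the second image, with the content slightly shrunk inside it.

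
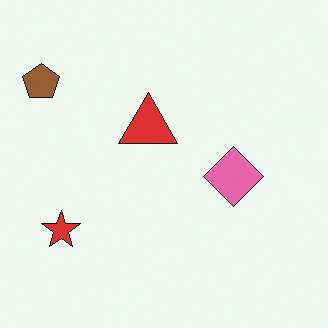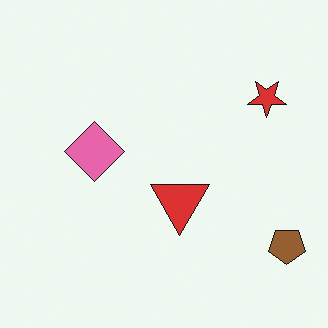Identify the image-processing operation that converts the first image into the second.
The image was rotated 180°.

The brown pentagon sits in the top-left of the first image and the bottom-right of the second — consistent with a whole-image 180° rotation.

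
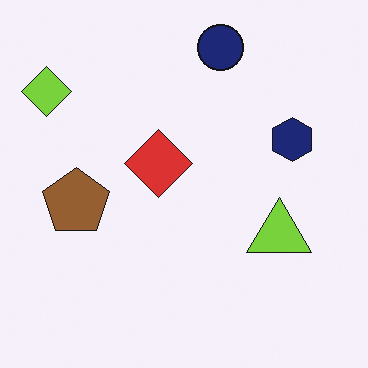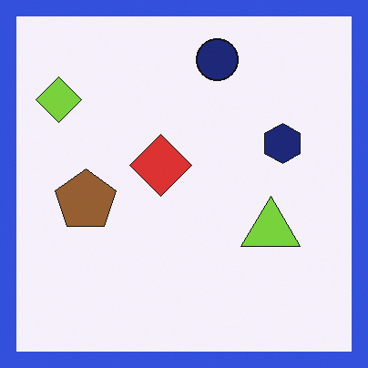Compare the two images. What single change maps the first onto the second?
The second image is the first framed with a blue border.

A solid blue frame runs around the edge of the second image, with the content slightly shrunk inside it.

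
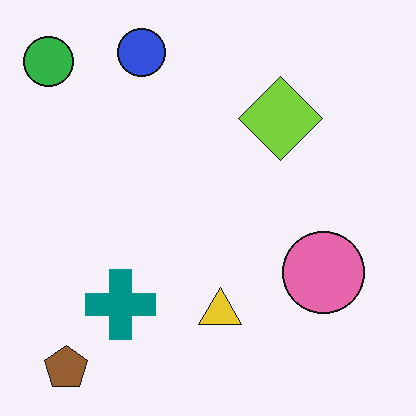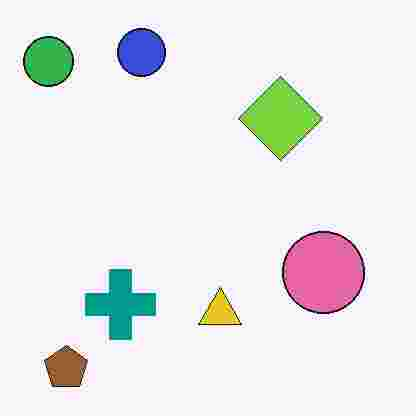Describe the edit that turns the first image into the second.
Heavily JPEG-compressed with obvious blocking artifacts.

Blocky 8×8 compression artifacts appear around shape edges and the flat background shows ringing — characteristic JPEG degradation.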